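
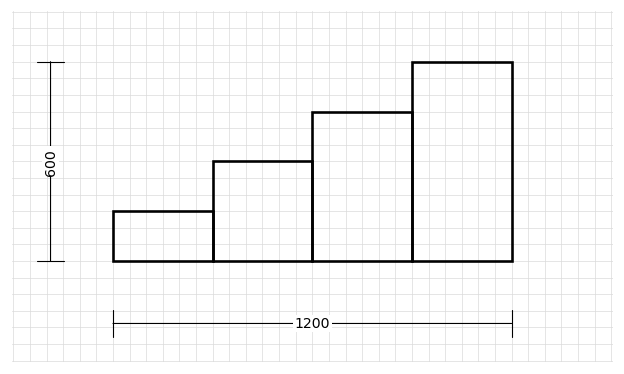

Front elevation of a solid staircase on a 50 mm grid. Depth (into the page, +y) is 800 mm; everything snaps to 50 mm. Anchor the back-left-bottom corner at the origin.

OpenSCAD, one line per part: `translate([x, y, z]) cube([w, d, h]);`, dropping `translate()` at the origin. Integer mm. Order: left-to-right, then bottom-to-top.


cube([300, 800, 150]);
translate([300, 0, 0]) cube([300, 800, 300]);
translate([600, 0, 0]) cube([300, 800, 450]);
translate([900, 0, 0]) cube([300, 800, 600]);


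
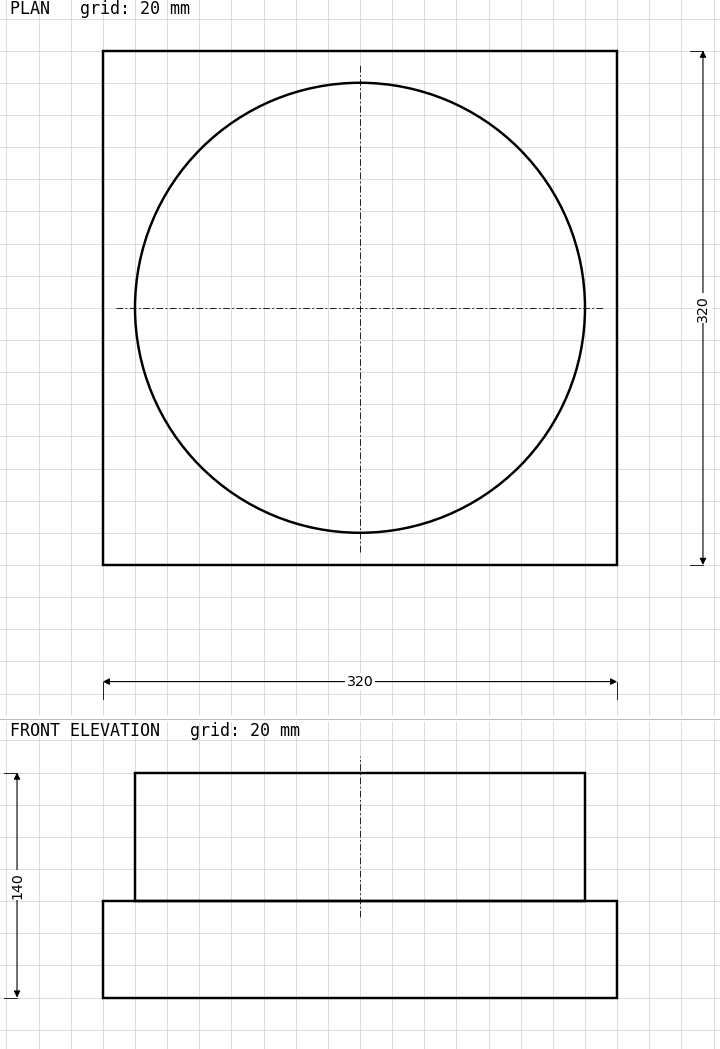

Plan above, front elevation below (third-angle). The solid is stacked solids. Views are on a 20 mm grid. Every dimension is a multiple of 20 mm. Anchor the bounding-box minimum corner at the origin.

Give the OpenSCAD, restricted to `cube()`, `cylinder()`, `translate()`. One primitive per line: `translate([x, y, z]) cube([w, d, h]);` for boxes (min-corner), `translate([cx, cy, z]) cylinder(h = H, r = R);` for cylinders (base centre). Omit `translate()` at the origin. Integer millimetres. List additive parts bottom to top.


cube([320, 320, 60]);
translate([160, 160, 60]) cylinder(h = 80, r = 140);


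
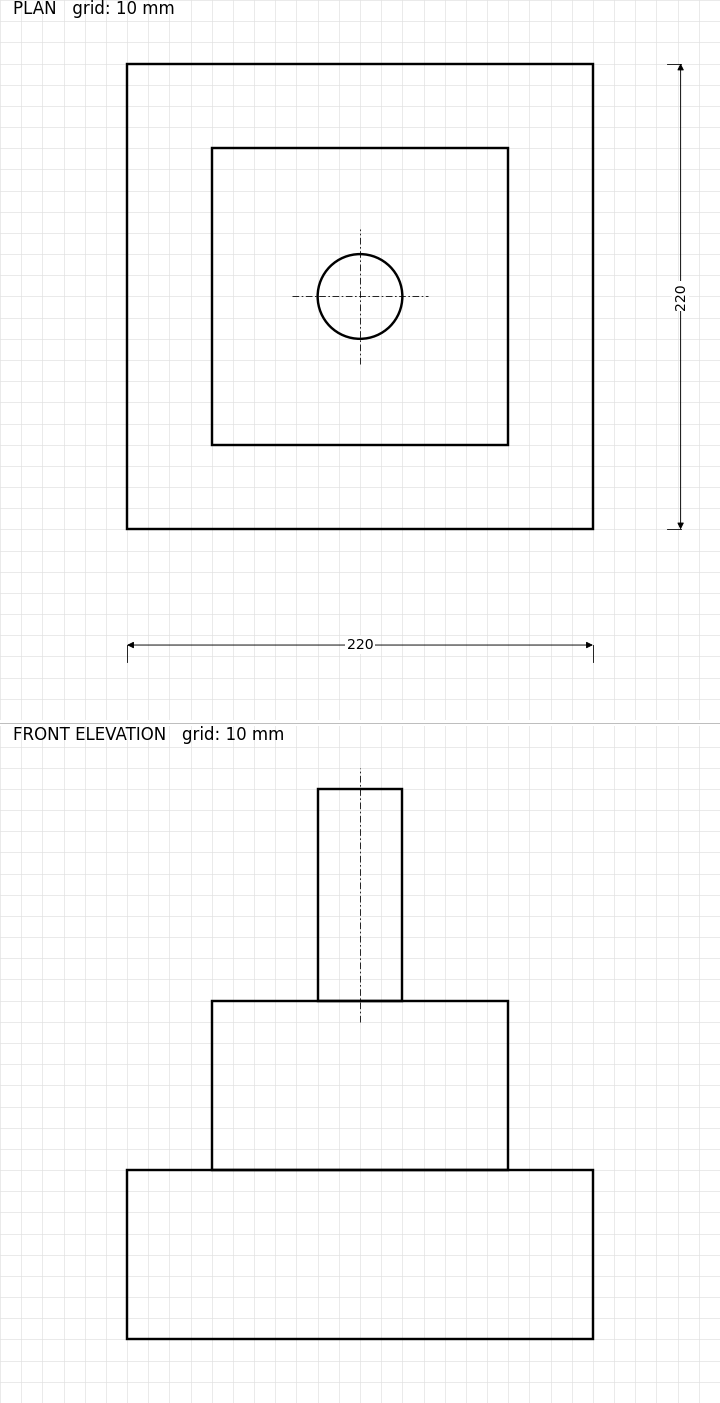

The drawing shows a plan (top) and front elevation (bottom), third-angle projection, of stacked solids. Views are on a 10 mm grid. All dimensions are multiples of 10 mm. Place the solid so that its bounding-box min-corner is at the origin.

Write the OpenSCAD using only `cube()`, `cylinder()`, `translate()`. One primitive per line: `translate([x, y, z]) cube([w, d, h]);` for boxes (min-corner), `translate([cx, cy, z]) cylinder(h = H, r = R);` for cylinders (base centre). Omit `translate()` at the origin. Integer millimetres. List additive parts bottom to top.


cube([220, 220, 80]);
translate([40, 40, 80]) cube([140, 140, 80]);
translate([110, 110, 160]) cylinder(h = 100, r = 20);


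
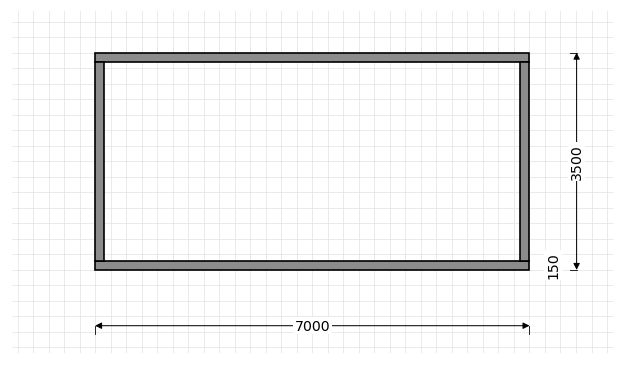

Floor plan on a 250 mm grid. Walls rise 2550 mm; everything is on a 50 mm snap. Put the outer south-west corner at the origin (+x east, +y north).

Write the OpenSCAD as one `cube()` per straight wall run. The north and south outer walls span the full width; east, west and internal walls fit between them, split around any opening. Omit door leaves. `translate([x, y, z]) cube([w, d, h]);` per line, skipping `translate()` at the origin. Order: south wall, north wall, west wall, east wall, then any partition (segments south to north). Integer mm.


cube([7000, 150, 2550]);
translate([0, 3350, 0]) cube([7000, 150, 2550]);
translate([0, 150, 0]) cube([150, 3200, 2550]);
translate([6850, 150, 0]) cube([150, 3200, 2550]);


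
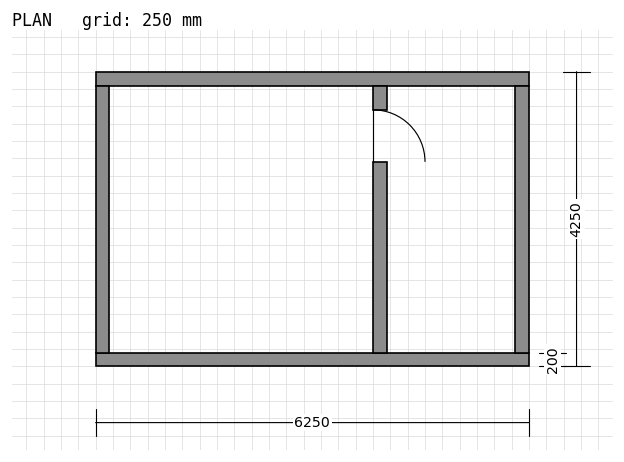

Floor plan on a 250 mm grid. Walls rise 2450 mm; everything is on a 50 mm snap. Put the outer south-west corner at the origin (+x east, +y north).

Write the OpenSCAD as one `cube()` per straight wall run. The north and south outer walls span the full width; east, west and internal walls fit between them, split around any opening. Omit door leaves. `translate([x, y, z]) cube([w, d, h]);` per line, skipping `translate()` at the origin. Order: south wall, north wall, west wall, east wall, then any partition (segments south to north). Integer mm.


cube([6250, 200, 2450]);
translate([0, 4050, 0]) cube([6250, 200, 2450]);
translate([0, 200, 0]) cube([200, 3850, 2450]);
translate([6050, 200, 0]) cube([200, 3850, 2450]);
translate([4000, 200, 0]) cube([200, 2750, 2450]);
translate([4000, 3700, 0]) cube([200, 350, 2450]);


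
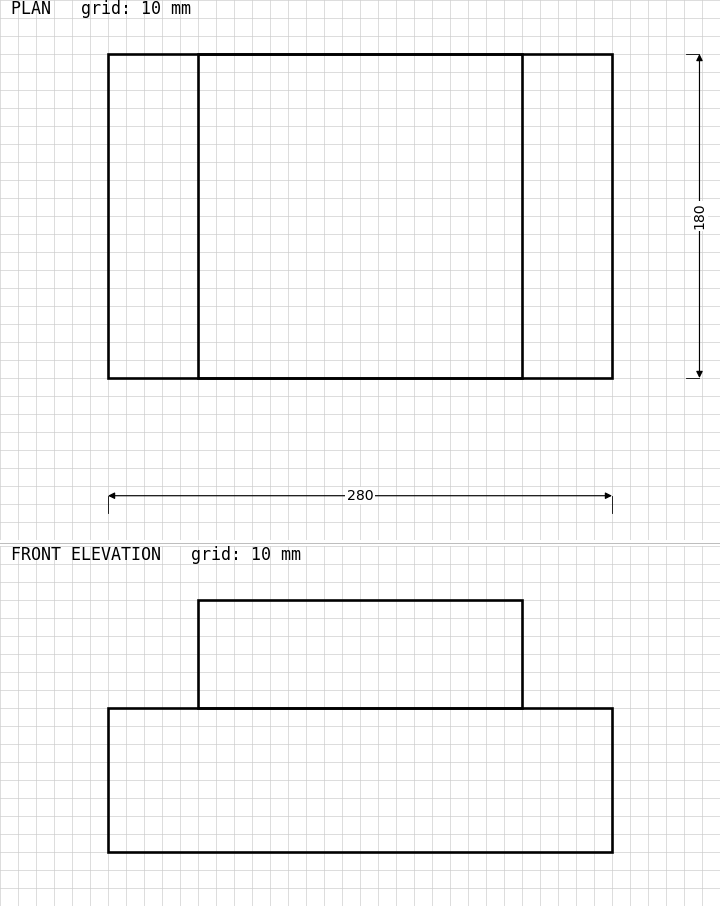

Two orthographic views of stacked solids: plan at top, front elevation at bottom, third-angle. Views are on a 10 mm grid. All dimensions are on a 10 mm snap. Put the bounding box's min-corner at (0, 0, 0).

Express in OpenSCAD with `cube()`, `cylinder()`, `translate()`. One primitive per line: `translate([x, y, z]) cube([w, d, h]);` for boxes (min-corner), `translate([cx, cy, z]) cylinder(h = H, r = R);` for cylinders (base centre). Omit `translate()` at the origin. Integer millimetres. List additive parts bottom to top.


cube([280, 180, 80]);
translate([50, 0, 80]) cube([180, 180, 60]);


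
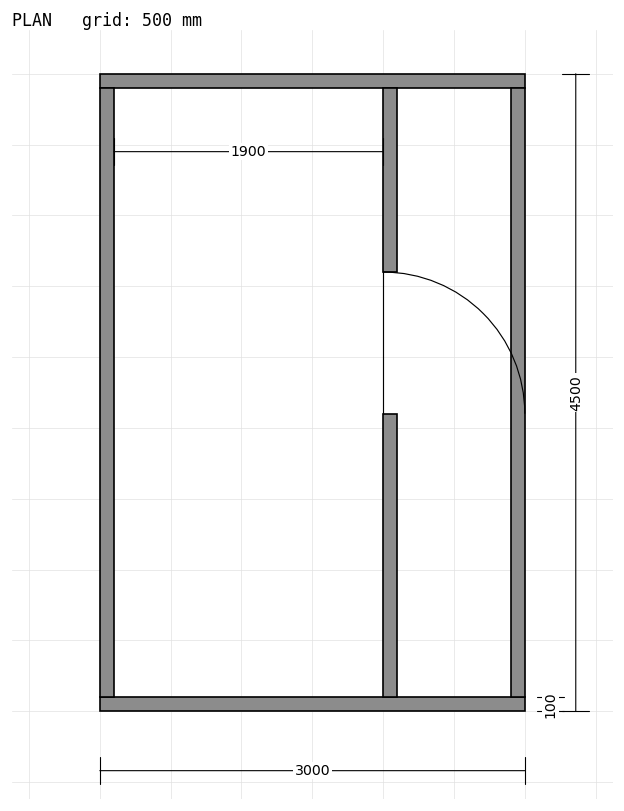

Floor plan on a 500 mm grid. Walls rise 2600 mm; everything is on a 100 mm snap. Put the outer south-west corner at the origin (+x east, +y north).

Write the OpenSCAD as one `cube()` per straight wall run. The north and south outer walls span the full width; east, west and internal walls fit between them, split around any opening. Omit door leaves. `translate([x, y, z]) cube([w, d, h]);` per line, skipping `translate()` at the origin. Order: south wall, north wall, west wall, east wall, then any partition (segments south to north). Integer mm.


cube([3000, 100, 2600]);
translate([0, 4400, 0]) cube([3000, 100, 2600]);
translate([0, 100, 0]) cube([100, 4300, 2600]);
translate([2900, 100, 0]) cube([100, 4300, 2600]);
translate([2000, 100, 0]) cube([100, 2000, 2600]);
translate([2000, 3100, 0]) cube([100, 1300, 2600]);


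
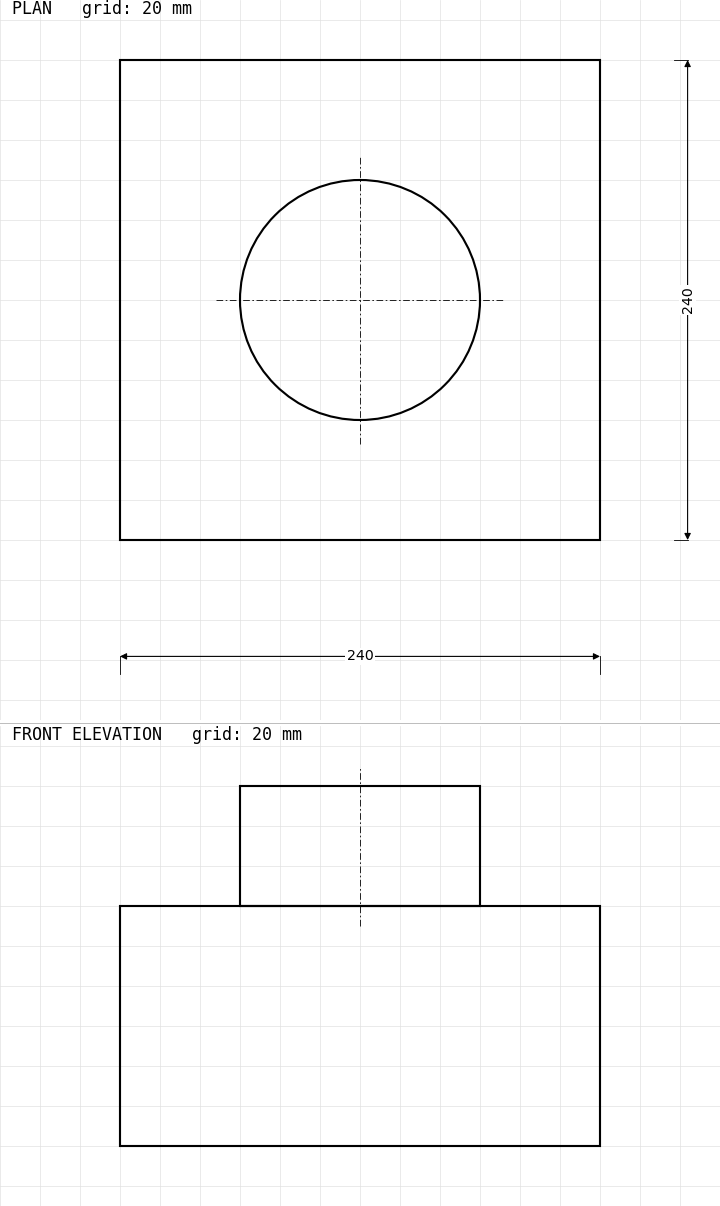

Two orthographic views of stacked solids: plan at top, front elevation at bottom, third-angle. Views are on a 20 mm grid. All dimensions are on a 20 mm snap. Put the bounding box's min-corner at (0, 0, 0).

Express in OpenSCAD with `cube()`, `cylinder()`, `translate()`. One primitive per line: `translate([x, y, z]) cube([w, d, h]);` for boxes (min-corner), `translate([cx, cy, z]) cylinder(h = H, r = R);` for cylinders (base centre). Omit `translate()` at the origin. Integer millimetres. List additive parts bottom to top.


cube([240, 240, 120]);
translate([120, 120, 120]) cylinder(h = 60, r = 60);


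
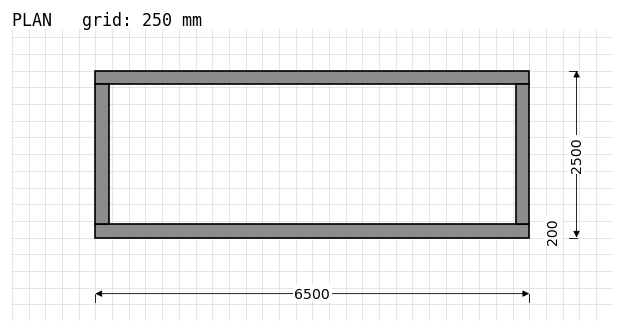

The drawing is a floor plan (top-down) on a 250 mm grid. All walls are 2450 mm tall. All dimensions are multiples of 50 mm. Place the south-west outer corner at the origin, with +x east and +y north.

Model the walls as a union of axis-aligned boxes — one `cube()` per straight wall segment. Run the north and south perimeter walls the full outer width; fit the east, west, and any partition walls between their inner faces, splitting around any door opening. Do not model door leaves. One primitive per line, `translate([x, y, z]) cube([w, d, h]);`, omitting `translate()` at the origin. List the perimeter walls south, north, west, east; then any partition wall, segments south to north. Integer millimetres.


cube([6500, 200, 2450]);
translate([0, 2300, 0]) cube([6500, 200, 2450]);
translate([0, 200, 0]) cube([200, 2100, 2450]);
translate([6300, 200, 0]) cube([200, 2100, 2450]);


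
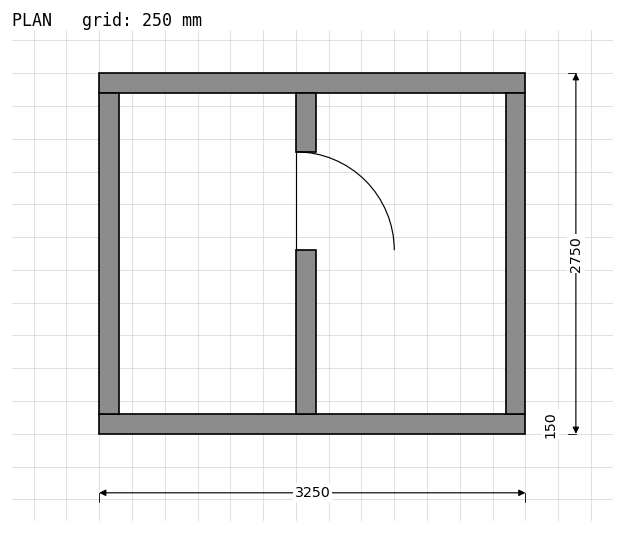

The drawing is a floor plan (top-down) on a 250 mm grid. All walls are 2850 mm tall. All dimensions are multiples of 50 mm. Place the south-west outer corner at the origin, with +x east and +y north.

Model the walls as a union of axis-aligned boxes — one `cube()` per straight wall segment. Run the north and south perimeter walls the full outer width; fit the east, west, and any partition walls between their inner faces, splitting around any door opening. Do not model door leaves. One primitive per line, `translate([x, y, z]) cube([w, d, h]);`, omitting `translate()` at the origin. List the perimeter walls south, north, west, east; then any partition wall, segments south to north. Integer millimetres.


cube([3250, 150, 2850]);
translate([0, 2600, 0]) cube([3250, 150, 2850]);
translate([0, 150, 0]) cube([150, 2450, 2850]);
translate([3100, 150, 0]) cube([150, 2450, 2850]);
translate([1500, 150, 0]) cube([150, 1250, 2850]);
translate([1500, 2150, 0]) cube([150, 450, 2850]);


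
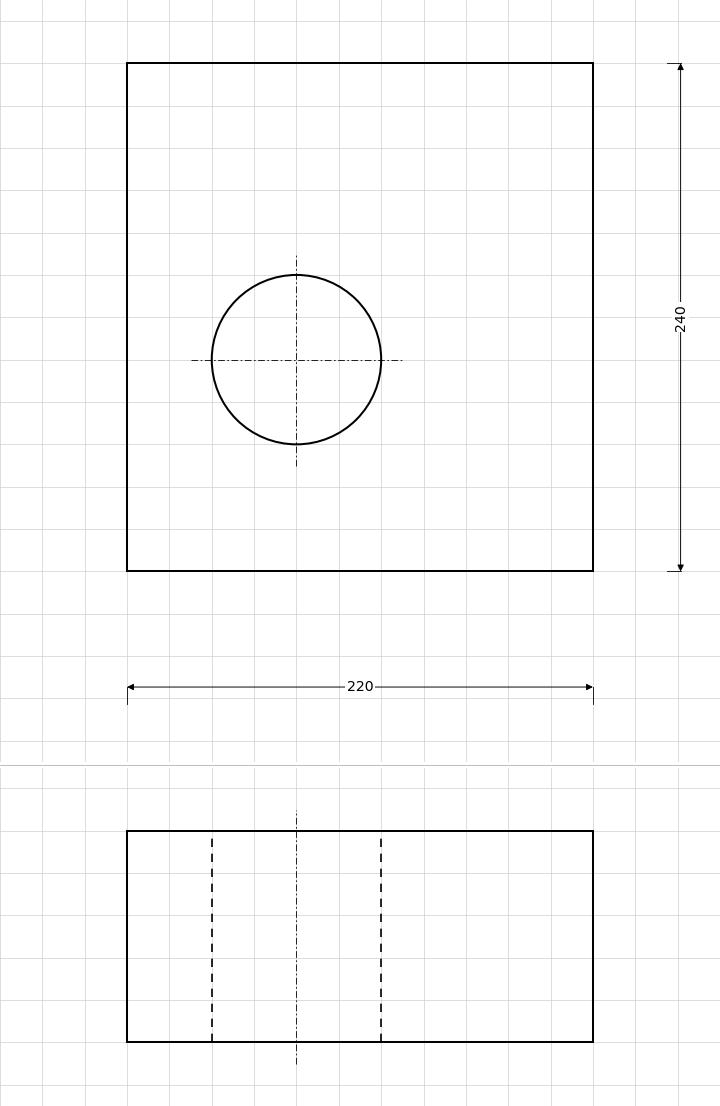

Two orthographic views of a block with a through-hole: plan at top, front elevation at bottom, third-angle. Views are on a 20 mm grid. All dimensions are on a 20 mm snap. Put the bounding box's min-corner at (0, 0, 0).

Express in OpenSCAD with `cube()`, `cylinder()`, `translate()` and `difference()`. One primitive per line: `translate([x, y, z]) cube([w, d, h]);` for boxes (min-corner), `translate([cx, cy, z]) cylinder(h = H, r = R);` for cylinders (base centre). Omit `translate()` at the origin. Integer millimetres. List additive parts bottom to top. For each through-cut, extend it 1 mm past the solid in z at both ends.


difference() {
  cube([220, 240, 100]);
  translate([80, 100, -1]) cylinder(h = 102, r = 40);
}


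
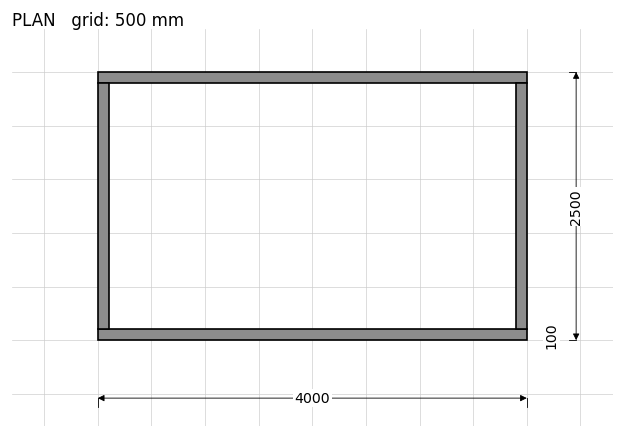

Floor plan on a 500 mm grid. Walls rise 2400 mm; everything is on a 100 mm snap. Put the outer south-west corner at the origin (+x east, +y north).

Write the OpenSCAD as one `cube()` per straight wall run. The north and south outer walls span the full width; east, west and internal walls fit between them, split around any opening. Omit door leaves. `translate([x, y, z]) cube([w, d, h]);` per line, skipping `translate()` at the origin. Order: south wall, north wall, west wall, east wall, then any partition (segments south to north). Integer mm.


cube([4000, 100, 2400]);
translate([0, 2400, 0]) cube([4000, 100, 2400]);
translate([0, 100, 0]) cube([100, 2300, 2400]);
translate([3900, 100, 0]) cube([100, 2300, 2400]);


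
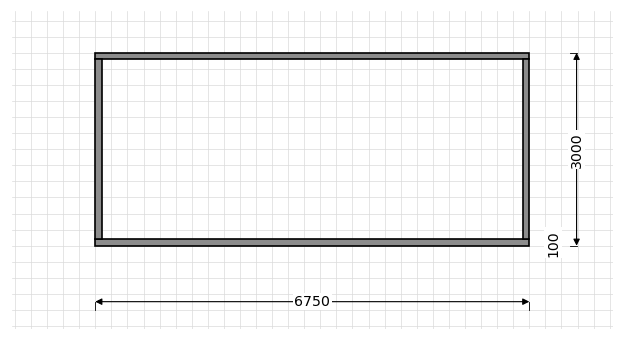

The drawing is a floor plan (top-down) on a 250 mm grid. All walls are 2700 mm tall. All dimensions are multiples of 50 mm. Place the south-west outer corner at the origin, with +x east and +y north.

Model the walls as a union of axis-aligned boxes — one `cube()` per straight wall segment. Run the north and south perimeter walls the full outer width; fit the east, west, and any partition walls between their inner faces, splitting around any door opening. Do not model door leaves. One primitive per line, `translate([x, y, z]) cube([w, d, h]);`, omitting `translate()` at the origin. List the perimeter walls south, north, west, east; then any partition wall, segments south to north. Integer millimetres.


cube([6750, 100, 2700]);
translate([0, 2900, 0]) cube([6750, 100, 2700]);
translate([0, 100, 0]) cube([100, 2800, 2700]);
translate([6650, 100, 0]) cube([100, 2800, 2700]);


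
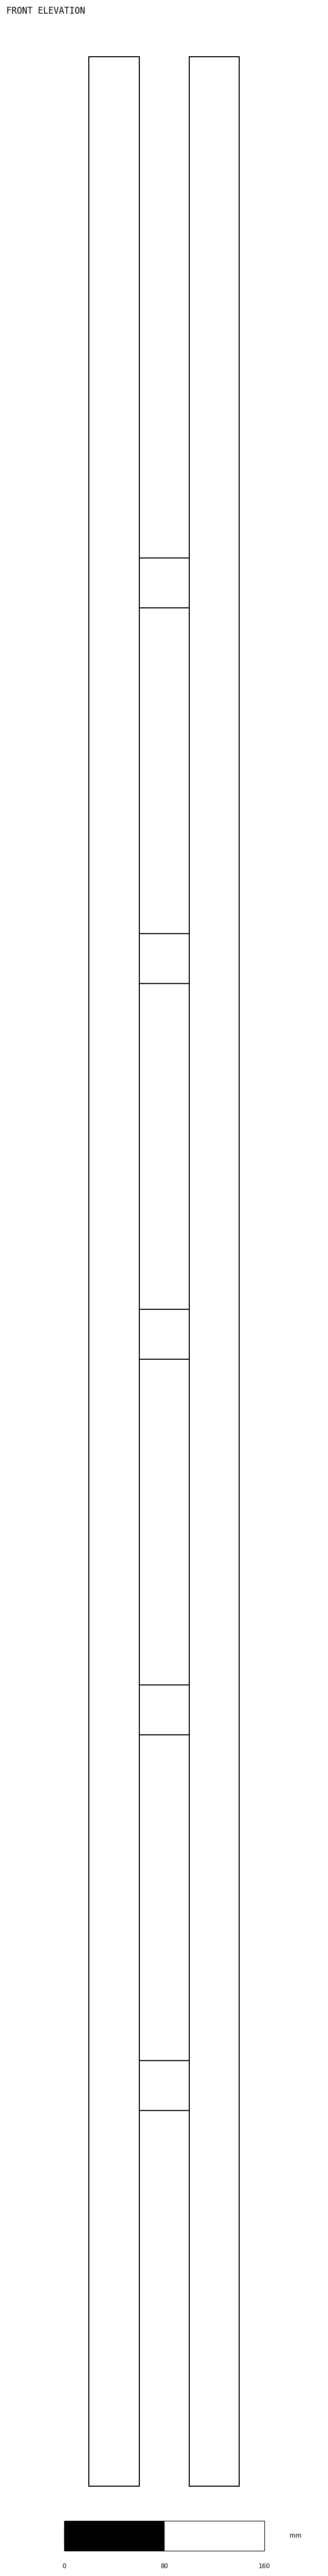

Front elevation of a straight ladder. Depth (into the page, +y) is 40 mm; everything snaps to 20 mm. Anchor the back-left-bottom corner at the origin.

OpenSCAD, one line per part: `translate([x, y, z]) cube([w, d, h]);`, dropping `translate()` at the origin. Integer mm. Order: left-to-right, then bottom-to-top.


cube([40, 40, 1940]);
translate([40, 0, 300]) cube([40, 40, 40]);
translate([40, 0, 600]) cube([40, 40, 40]);
translate([40, 0, 900]) cube([40, 40, 40]);
translate([40, 0, 1200]) cube([40, 40, 40]);
translate([40, 0, 1500]) cube([40, 40, 40]);
translate([80, 0, 0]) cube([40, 40, 1940]);


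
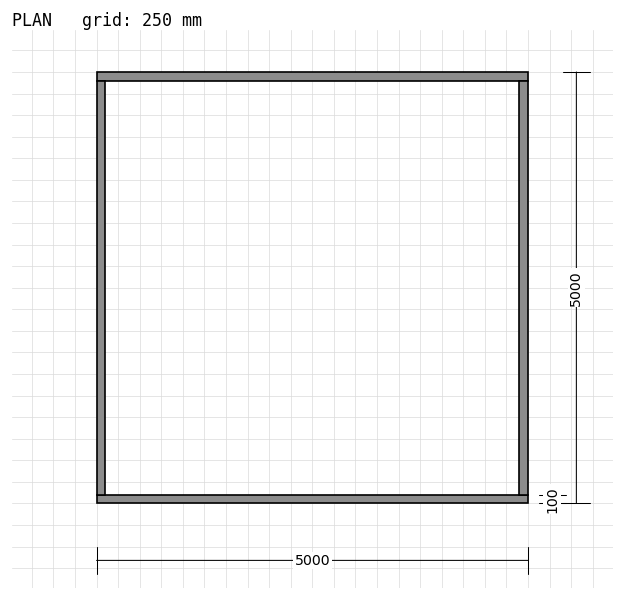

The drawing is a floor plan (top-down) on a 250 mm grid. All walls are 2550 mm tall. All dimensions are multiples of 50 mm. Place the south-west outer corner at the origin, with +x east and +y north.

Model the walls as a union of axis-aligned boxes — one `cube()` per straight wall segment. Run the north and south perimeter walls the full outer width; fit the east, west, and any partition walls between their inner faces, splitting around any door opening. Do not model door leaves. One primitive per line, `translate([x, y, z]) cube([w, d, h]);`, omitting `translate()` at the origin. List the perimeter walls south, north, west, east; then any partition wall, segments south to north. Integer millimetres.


cube([5000, 100, 2550]);
translate([0, 4900, 0]) cube([5000, 100, 2550]);
translate([0, 100, 0]) cube([100, 4800, 2550]);
translate([4900, 100, 0]) cube([100, 4800, 2550]);


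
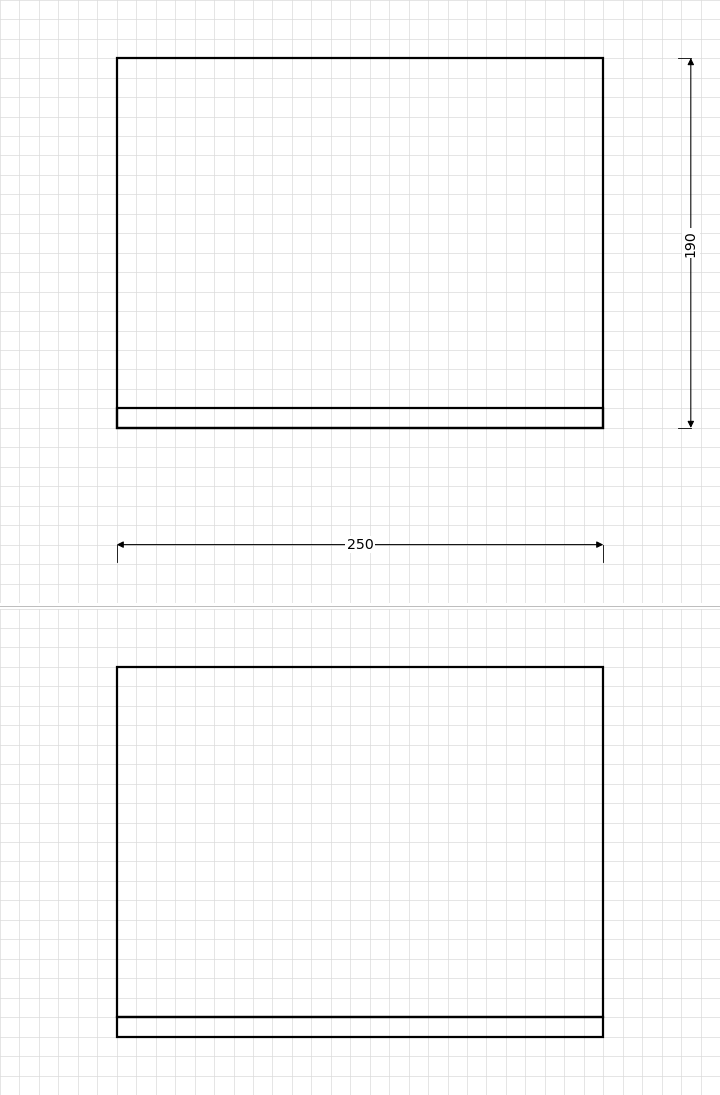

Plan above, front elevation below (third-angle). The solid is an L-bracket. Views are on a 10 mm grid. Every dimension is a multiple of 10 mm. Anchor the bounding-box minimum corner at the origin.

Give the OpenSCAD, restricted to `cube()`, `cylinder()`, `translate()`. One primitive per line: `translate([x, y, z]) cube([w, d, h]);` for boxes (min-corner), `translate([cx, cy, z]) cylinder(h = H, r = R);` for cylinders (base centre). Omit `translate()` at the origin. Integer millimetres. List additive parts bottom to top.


cube([250, 190, 10]);
translate([0, 0, 10]) cube([250, 10, 180]);


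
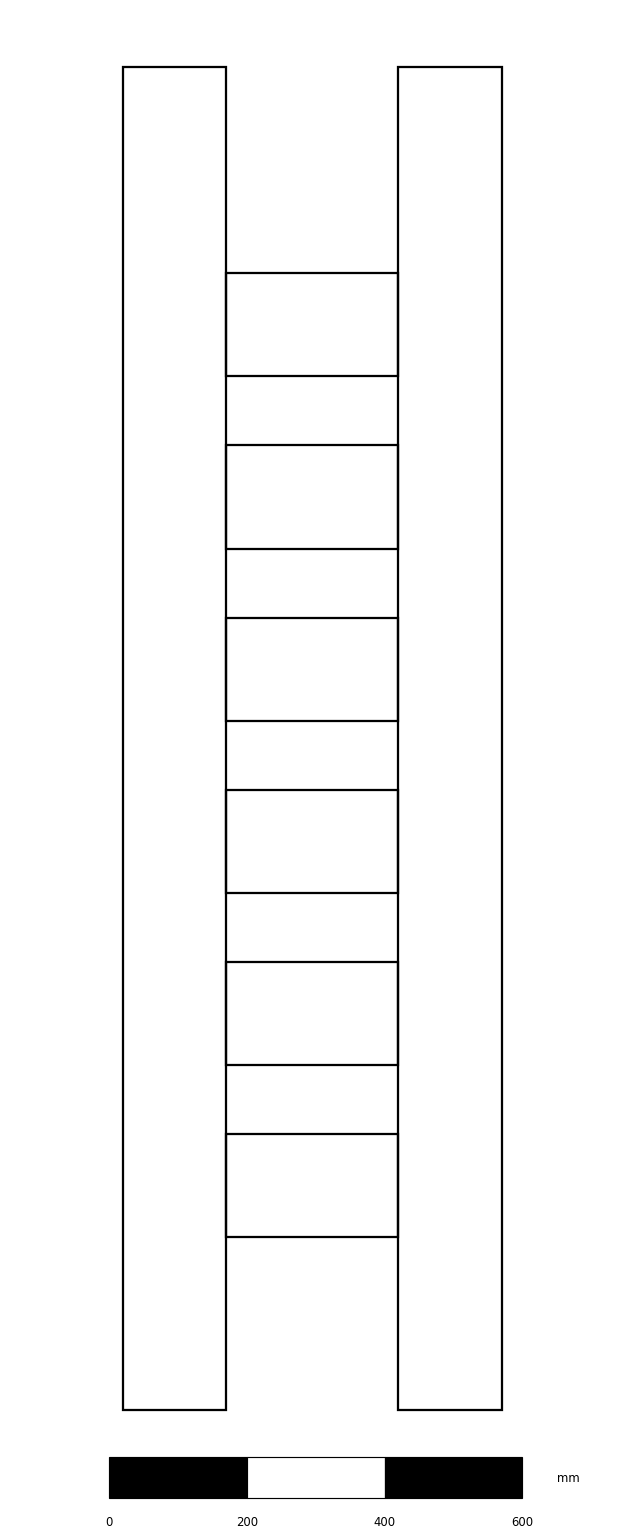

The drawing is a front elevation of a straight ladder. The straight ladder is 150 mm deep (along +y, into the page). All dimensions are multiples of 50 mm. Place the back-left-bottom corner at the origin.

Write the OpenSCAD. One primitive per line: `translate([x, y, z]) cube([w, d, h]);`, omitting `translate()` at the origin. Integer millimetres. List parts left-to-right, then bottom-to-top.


cube([150, 150, 1950]);
translate([150, 0, 250]) cube([250, 150, 150]);
translate([150, 0, 500]) cube([250, 150, 150]);
translate([150, 0, 750]) cube([250, 150, 150]);
translate([150, 0, 1000]) cube([250, 150, 150]);
translate([150, 0, 1250]) cube([250, 150, 150]);
translate([150, 0, 1500]) cube([250, 150, 150]);
translate([400, 0, 0]) cube([150, 150, 1950]);


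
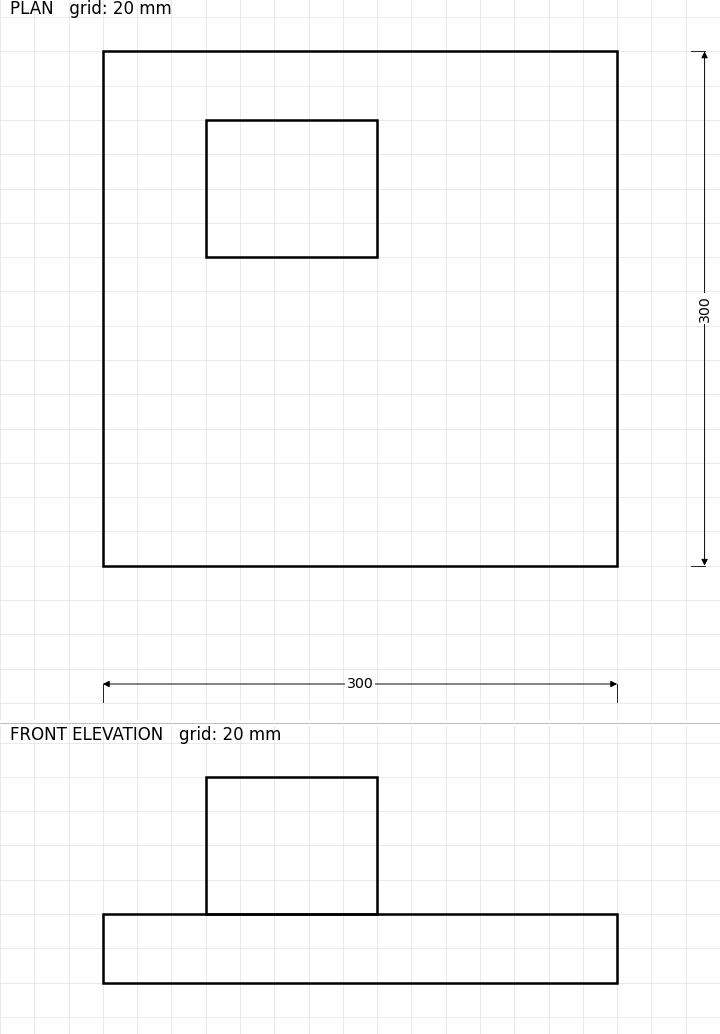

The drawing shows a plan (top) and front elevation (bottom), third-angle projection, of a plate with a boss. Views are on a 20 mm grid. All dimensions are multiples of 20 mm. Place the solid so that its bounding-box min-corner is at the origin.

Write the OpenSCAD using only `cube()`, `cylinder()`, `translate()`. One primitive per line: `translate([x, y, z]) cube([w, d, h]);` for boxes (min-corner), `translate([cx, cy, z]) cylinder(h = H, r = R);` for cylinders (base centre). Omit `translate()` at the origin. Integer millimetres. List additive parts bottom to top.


cube([300, 300, 40]);
translate([60, 180, 40]) cube([100, 80, 80]);


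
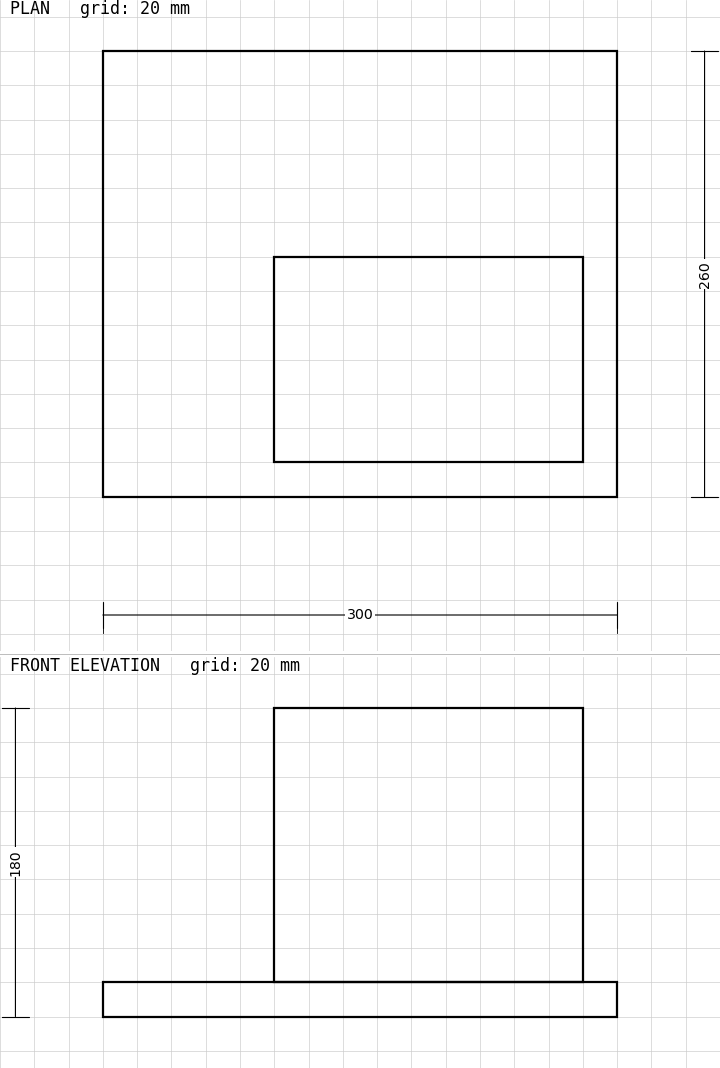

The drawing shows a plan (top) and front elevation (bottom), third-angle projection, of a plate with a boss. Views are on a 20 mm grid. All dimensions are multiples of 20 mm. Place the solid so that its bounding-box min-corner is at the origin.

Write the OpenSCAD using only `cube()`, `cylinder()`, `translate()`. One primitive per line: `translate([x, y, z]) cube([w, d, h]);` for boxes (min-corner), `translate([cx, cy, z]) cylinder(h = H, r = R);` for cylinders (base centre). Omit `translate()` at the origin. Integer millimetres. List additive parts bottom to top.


cube([300, 260, 20]);
translate([100, 20, 20]) cube([180, 120, 160]);


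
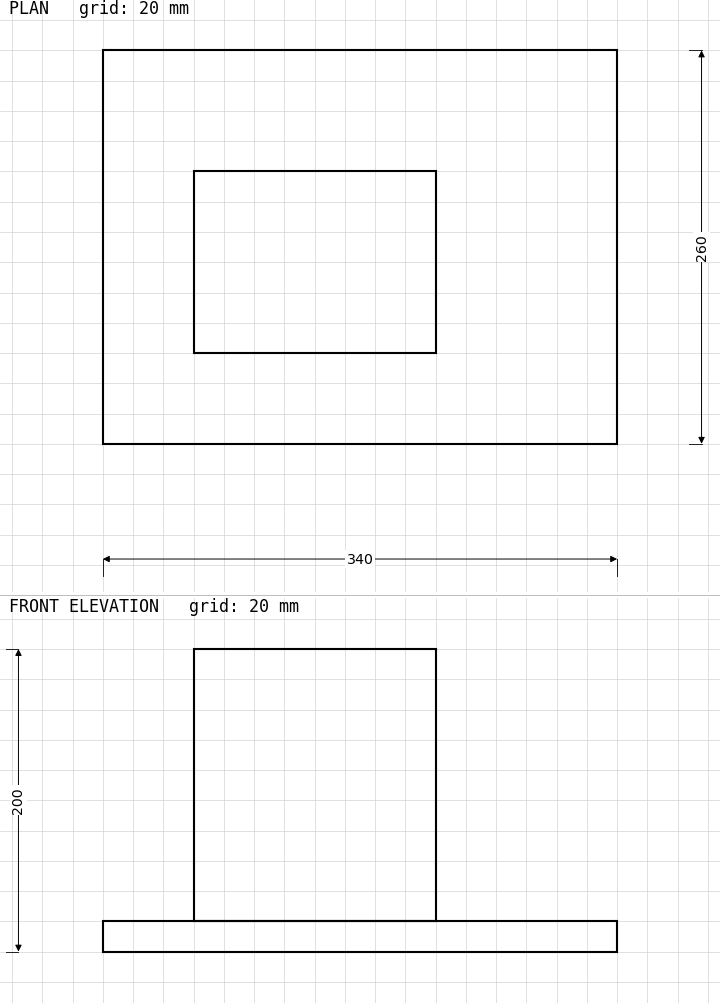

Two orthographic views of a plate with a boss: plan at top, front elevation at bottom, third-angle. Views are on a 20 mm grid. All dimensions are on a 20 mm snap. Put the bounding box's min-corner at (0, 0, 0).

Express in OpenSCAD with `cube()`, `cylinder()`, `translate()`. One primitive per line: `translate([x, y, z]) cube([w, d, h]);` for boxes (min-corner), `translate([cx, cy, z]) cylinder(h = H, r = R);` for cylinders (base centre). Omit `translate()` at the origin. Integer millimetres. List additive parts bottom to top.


cube([340, 260, 20]);
translate([60, 60, 20]) cube([160, 120, 180]);


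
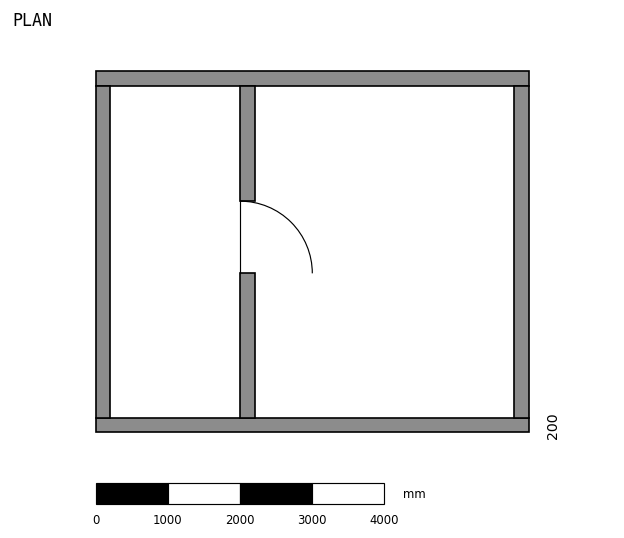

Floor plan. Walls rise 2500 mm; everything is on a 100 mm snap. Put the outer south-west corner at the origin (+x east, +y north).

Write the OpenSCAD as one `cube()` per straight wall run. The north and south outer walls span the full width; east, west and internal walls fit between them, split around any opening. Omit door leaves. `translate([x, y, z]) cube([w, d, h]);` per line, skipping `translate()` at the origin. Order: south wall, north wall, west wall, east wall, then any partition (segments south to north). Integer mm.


cube([6000, 200, 2500]);
translate([0, 4800, 0]) cube([6000, 200, 2500]);
translate([0, 200, 0]) cube([200, 4600, 2500]);
translate([5800, 200, 0]) cube([200, 4600, 2500]);
translate([2000, 200, 0]) cube([200, 2000, 2500]);
translate([2000, 3200, 0]) cube([200, 1600, 2500]);


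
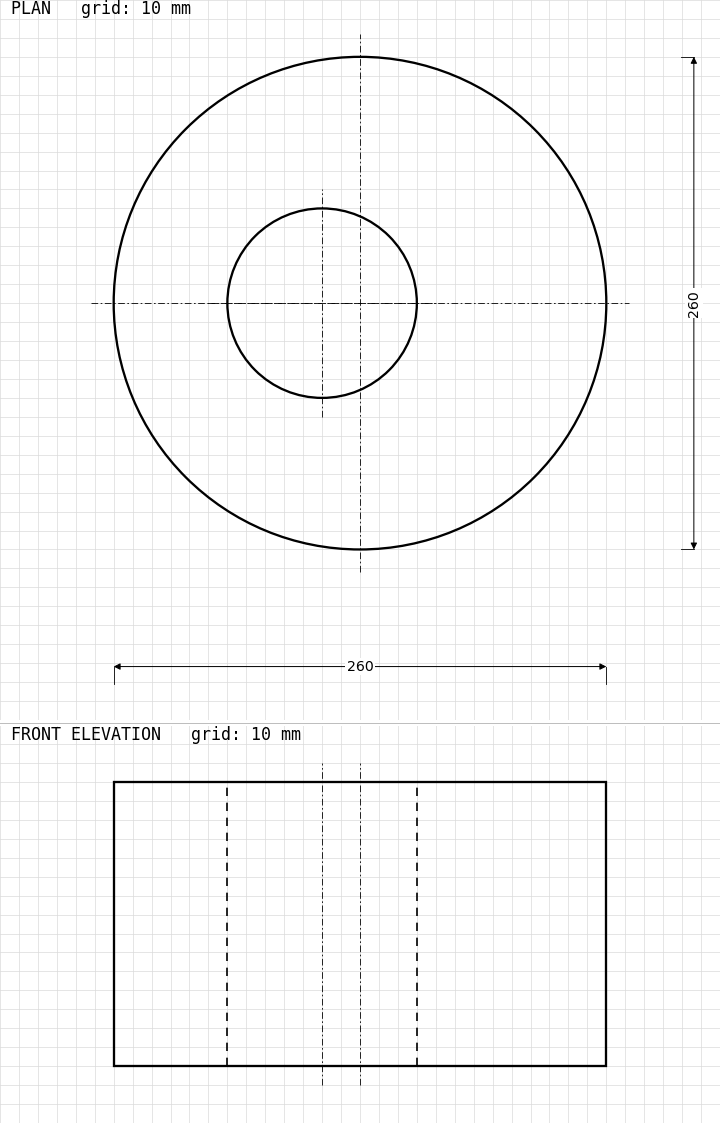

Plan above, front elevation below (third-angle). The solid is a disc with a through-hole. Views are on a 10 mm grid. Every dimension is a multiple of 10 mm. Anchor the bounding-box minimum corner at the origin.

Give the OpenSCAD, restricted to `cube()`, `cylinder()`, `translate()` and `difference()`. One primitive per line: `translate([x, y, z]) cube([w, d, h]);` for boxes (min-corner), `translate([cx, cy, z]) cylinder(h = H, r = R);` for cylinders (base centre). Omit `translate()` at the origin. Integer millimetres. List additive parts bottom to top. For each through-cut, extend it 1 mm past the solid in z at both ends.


difference() {
  translate([130, 130, 0]) cylinder(h = 150, r = 130);
  translate([110, 130, -1]) cylinder(h = 152, r = 50);
}


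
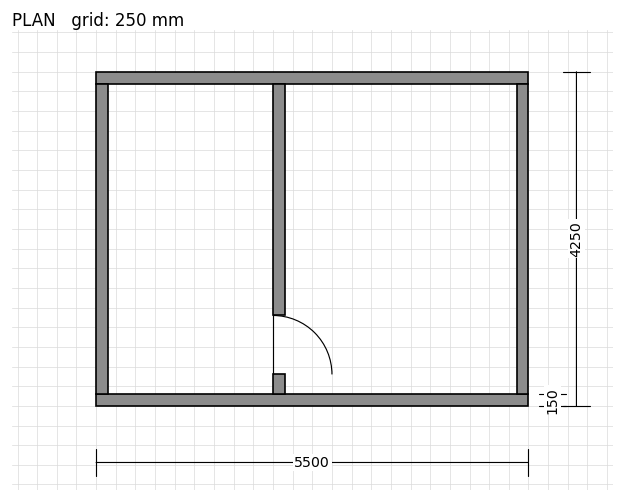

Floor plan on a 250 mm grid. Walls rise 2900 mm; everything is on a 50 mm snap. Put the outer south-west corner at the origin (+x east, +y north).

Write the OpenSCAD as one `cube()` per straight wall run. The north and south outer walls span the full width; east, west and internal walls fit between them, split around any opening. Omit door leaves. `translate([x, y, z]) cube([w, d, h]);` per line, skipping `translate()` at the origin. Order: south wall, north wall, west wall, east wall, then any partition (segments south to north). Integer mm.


cube([5500, 150, 2900]);
translate([0, 4100, 0]) cube([5500, 150, 2900]);
translate([0, 150, 0]) cube([150, 3950, 2900]);
translate([5350, 150, 0]) cube([150, 3950, 2900]);
translate([2250, 150, 0]) cube([150, 250, 2900]);
translate([2250, 1150, 0]) cube([150, 2950, 2900]);


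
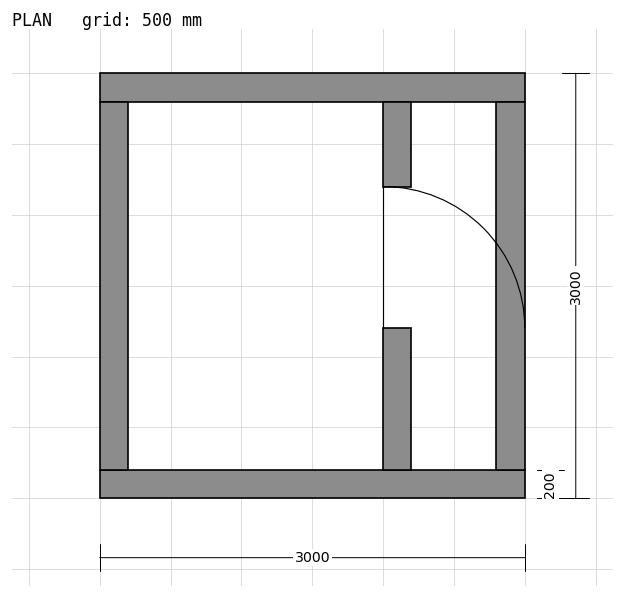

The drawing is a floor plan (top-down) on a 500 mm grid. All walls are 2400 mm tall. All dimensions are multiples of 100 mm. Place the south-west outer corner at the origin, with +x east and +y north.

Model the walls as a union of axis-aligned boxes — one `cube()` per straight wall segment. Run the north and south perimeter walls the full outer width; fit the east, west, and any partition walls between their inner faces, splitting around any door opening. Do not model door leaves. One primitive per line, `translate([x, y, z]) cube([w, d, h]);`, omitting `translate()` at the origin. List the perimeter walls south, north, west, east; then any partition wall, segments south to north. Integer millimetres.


cube([3000, 200, 2400]);
translate([0, 2800, 0]) cube([3000, 200, 2400]);
translate([0, 200, 0]) cube([200, 2600, 2400]);
translate([2800, 200, 0]) cube([200, 2600, 2400]);
translate([2000, 200, 0]) cube([200, 1000, 2400]);
translate([2000, 2200, 0]) cube([200, 600, 2400]);


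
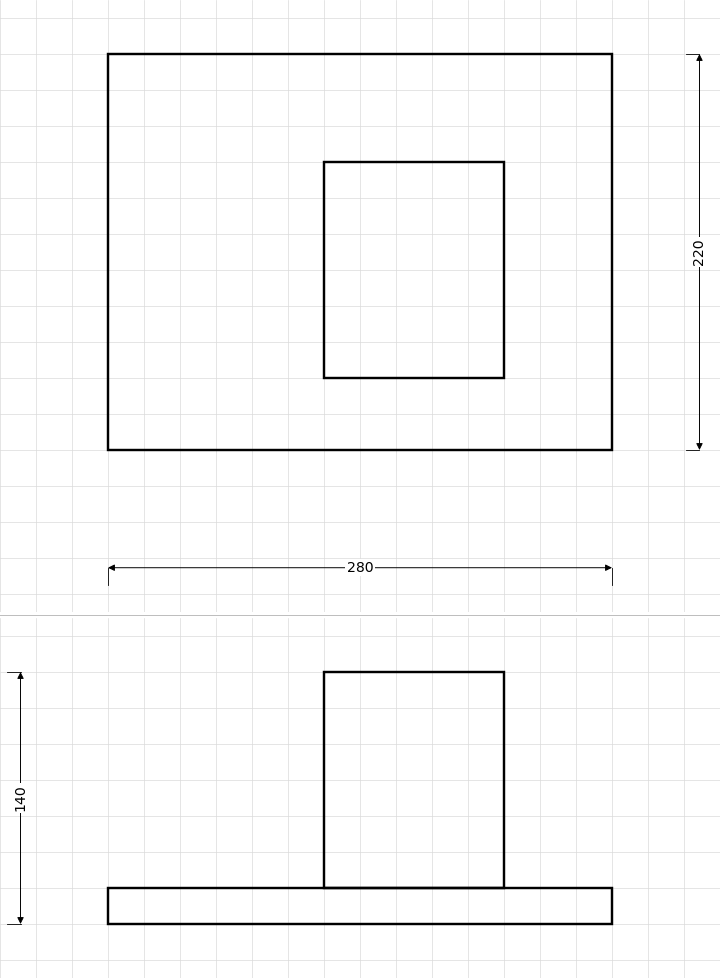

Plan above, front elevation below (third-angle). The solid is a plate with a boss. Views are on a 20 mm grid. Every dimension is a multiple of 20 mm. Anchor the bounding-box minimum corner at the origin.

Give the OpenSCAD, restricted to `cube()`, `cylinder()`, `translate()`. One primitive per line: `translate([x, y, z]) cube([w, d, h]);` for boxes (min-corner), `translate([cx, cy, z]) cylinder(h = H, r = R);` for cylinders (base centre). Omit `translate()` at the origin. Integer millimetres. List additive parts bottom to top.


cube([280, 220, 20]);
translate([120, 40, 20]) cube([100, 120, 120]);


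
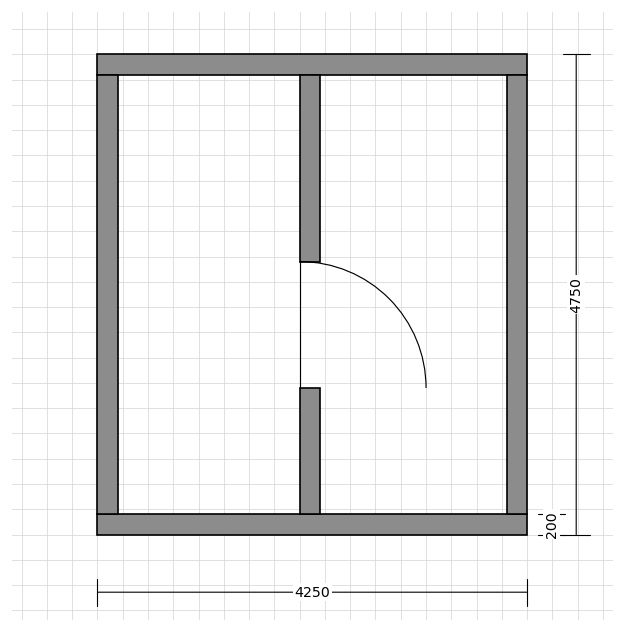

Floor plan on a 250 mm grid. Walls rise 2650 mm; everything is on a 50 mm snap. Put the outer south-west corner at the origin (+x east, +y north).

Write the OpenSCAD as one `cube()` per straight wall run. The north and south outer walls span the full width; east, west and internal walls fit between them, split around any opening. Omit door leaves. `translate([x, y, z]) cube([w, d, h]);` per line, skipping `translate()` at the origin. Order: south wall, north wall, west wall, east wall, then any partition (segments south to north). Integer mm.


cube([4250, 200, 2650]);
translate([0, 4550, 0]) cube([4250, 200, 2650]);
translate([0, 200, 0]) cube([200, 4350, 2650]);
translate([4050, 200, 0]) cube([200, 4350, 2650]);
translate([2000, 200, 0]) cube([200, 1250, 2650]);
translate([2000, 2700, 0]) cube([200, 1850, 2650]);


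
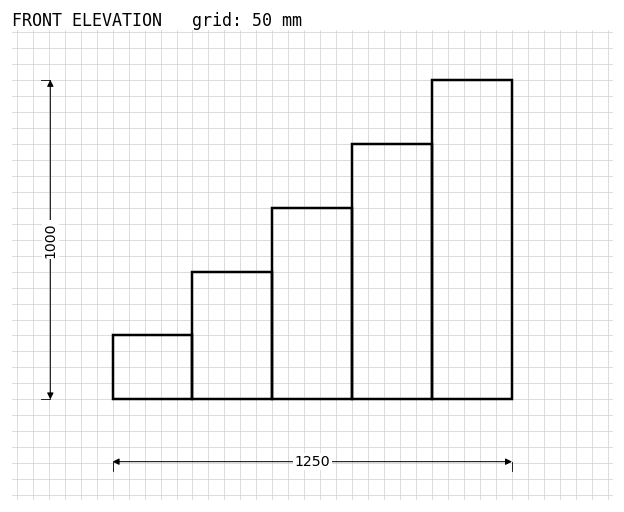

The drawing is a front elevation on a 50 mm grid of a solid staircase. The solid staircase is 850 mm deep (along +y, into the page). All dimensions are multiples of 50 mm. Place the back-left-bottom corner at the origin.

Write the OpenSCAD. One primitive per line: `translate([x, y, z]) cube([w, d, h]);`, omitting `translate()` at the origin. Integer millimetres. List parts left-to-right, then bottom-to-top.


cube([250, 850, 200]);
translate([250, 0, 0]) cube([250, 850, 400]);
translate([500, 0, 0]) cube([250, 850, 600]);
translate([750, 0, 0]) cube([250, 850, 800]);
translate([1000, 0, 0]) cube([250, 850, 1000]);


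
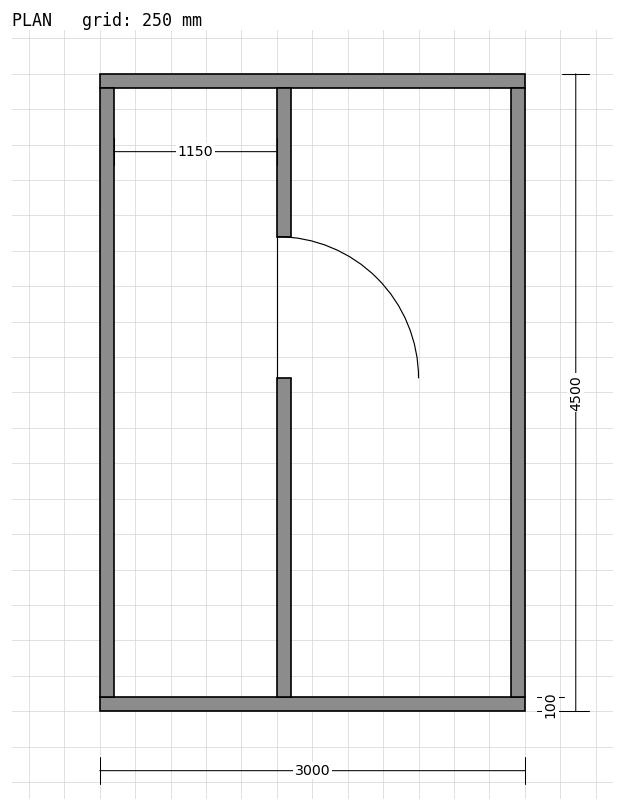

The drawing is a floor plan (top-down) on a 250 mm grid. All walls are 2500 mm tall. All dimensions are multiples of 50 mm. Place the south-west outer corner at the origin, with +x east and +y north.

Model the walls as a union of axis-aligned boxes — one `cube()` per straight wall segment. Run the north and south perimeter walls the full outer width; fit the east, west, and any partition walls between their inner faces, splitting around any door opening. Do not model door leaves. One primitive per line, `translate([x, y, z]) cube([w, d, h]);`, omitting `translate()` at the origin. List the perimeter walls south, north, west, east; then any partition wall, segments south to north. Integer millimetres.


cube([3000, 100, 2500]);
translate([0, 4400, 0]) cube([3000, 100, 2500]);
translate([0, 100, 0]) cube([100, 4300, 2500]);
translate([2900, 100, 0]) cube([100, 4300, 2500]);
translate([1250, 100, 0]) cube([100, 2250, 2500]);
translate([1250, 3350, 0]) cube([100, 1050, 2500]);


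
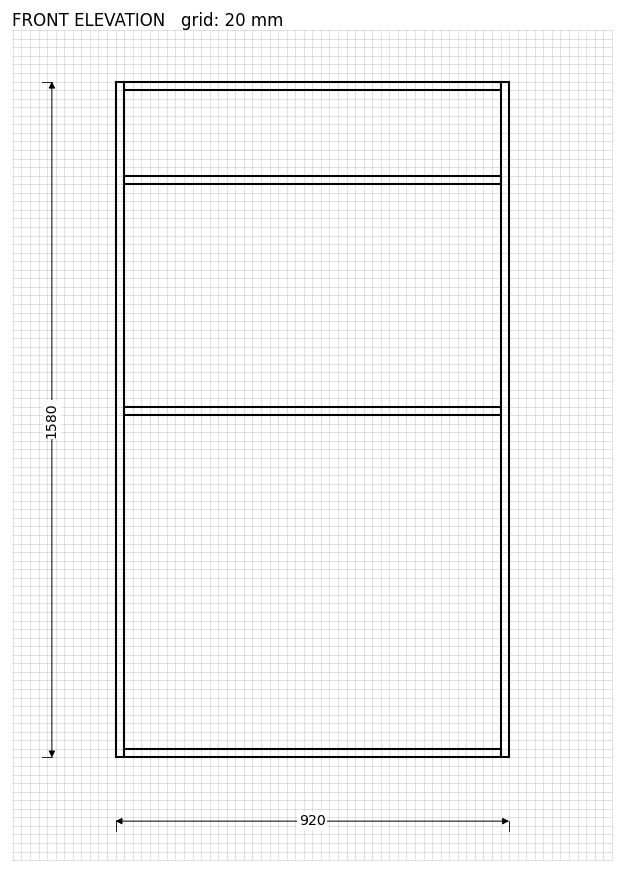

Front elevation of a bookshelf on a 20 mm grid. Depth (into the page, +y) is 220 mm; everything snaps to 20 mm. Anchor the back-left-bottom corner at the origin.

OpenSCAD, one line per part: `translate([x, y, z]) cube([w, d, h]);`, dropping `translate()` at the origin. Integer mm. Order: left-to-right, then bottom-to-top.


cube([20, 220, 1580]);
translate([20, 0, 0]) cube([880, 220, 20]);
translate([20, 0, 800]) cube([880, 220, 20]);
translate([20, 0, 1340]) cube([880, 220, 20]);
translate([20, 0, 1560]) cube([880, 220, 20]);
translate([900, 0, 0]) cube([20, 220, 1580]);


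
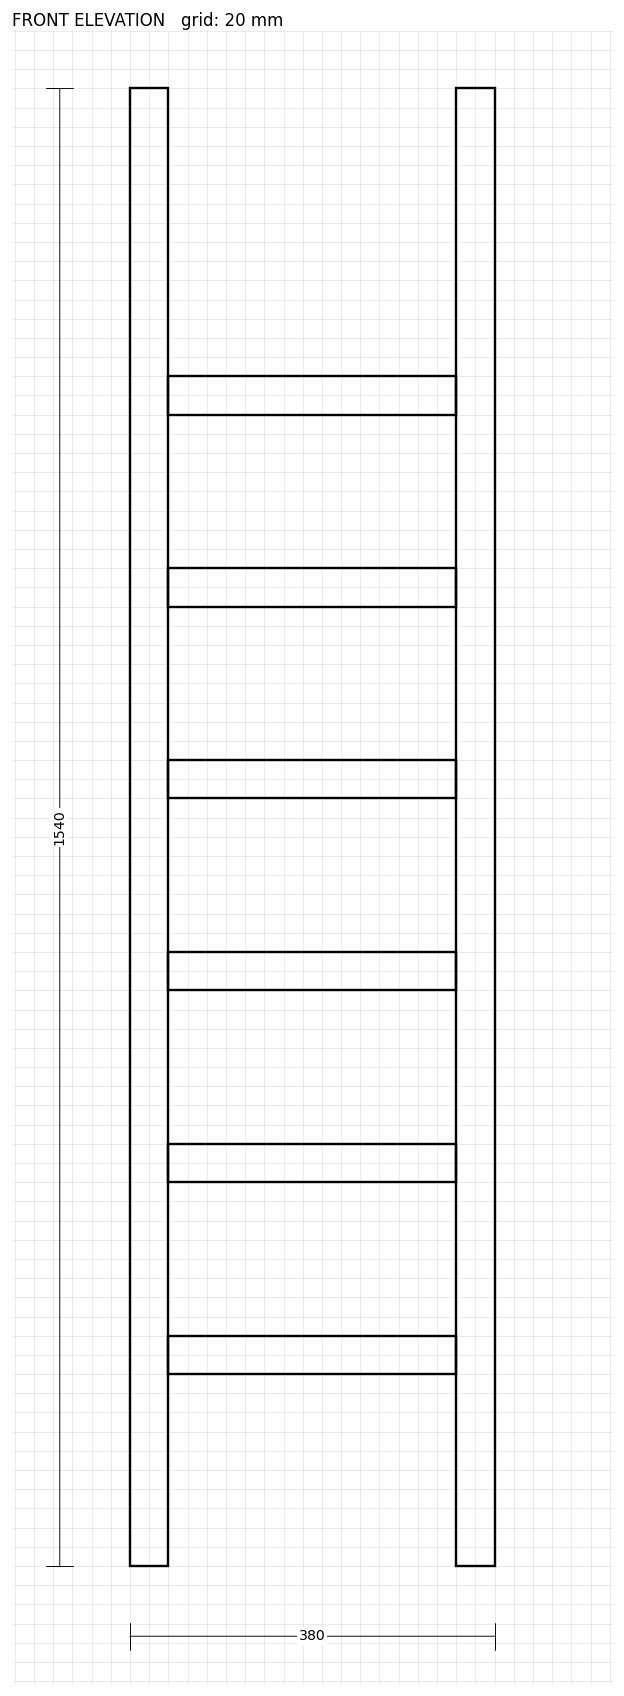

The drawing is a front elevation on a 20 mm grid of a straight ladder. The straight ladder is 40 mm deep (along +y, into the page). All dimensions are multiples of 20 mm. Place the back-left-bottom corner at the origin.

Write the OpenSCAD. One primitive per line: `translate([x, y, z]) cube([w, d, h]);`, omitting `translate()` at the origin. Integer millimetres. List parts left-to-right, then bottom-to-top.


cube([40, 40, 1540]);
translate([40, 0, 200]) cube([300, 40, 40]);
translate([40, 0, 400]) cube([300, 40, 40]);
translate([40, 0, 600]) cube([300, 40, 40]);
translate([40, 0, 800]) cube([300, 40, 40]);
translate([40, 0, 1000]) cube([300, 40, 40]);
translate([40, 0, 1200]) cube([300, 40, 40]);
translate([340, 0, 0]) cube([40, 40, 1540]);


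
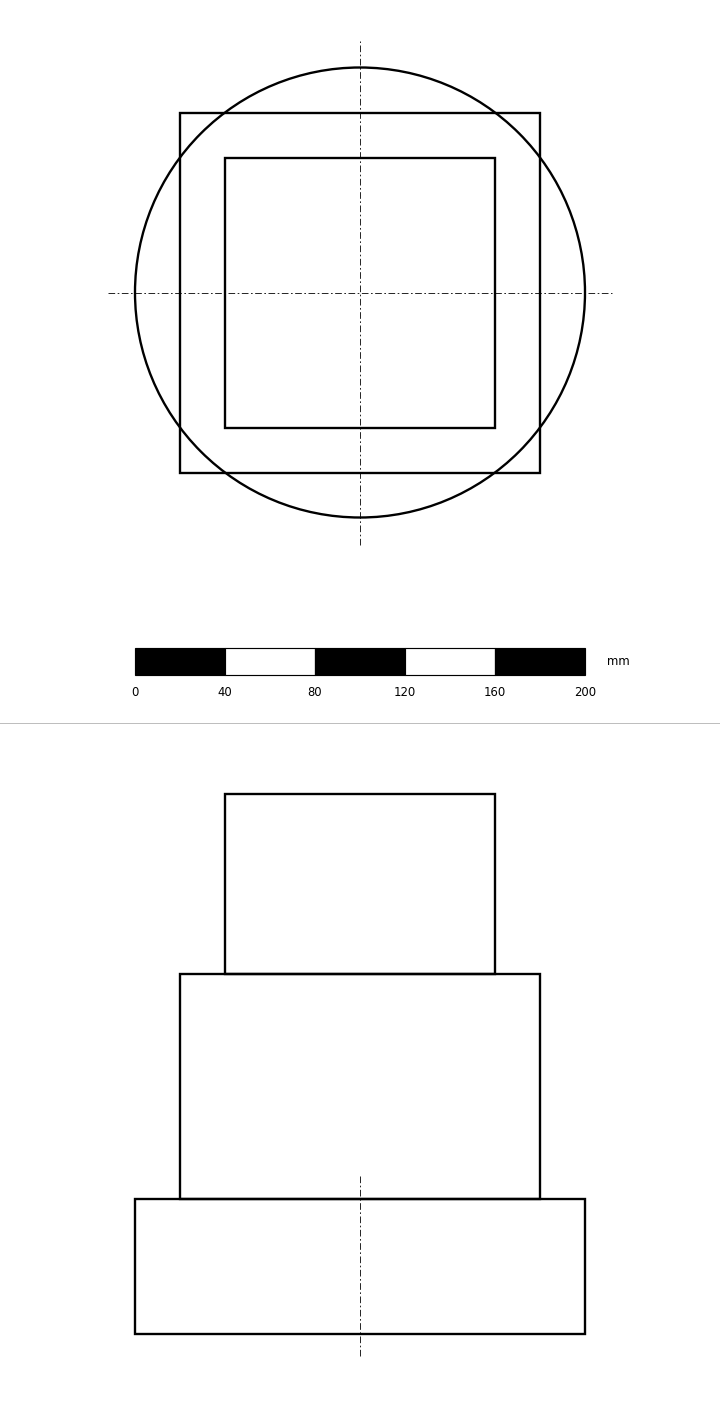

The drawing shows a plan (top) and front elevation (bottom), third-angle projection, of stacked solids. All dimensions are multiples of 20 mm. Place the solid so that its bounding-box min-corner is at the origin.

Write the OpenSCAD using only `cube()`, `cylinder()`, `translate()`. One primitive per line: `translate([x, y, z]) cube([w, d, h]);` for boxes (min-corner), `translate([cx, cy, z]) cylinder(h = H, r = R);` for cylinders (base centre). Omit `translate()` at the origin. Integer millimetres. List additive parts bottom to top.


translate([100, 100, 0]) cylinder(h = 60, r = 100);
translate([20, 20, 60]) cube([160, 160, 100]);
translate([40, 40, 160]) cube([120, 120, 80]);


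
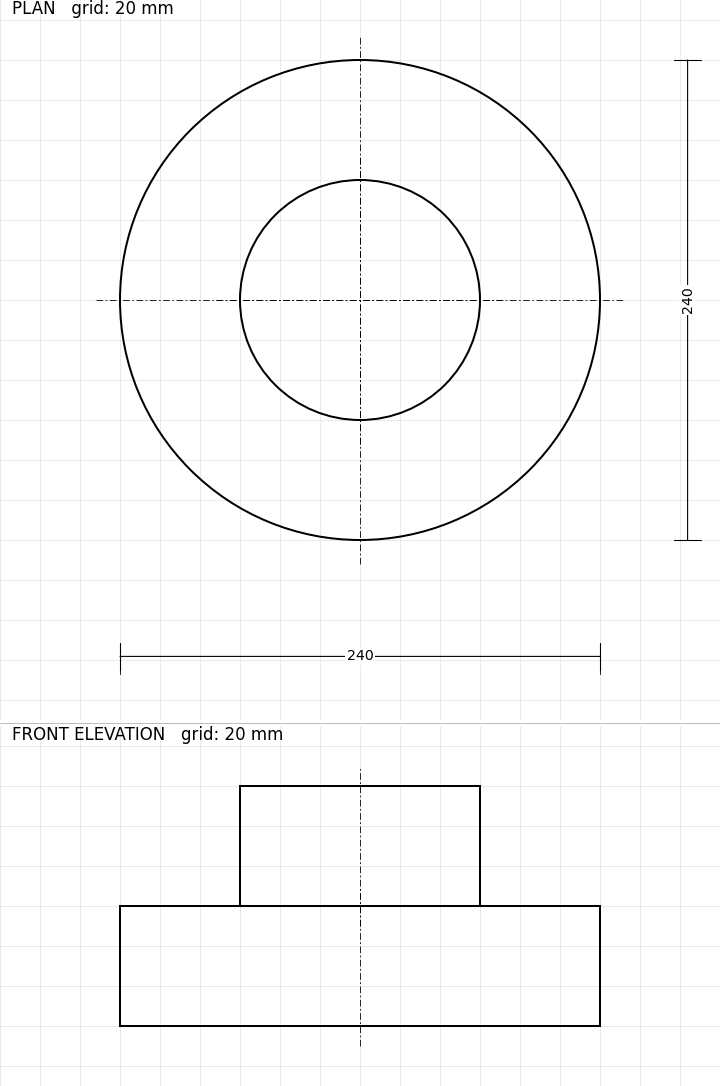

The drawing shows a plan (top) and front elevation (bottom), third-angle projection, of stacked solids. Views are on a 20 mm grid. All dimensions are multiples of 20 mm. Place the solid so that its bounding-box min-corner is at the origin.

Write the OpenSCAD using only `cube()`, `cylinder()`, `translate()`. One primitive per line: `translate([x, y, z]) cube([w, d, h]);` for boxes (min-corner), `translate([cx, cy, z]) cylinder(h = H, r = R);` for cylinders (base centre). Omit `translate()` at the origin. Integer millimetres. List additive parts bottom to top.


translate([120, 120, 0]) cylinder(h = 60, r = 120);
translate([120, 120, 60]) cylinder(h = 60, r = 60);


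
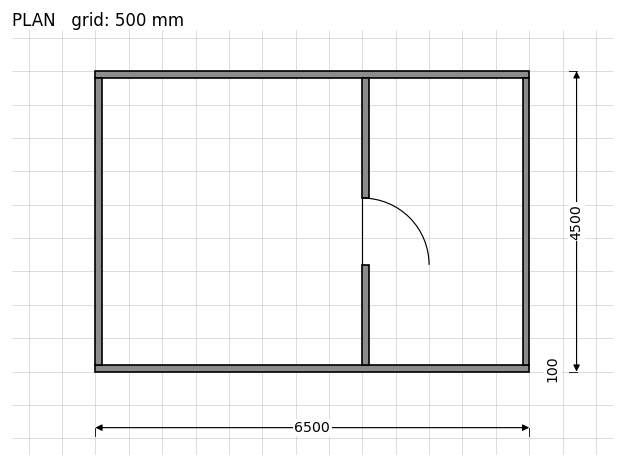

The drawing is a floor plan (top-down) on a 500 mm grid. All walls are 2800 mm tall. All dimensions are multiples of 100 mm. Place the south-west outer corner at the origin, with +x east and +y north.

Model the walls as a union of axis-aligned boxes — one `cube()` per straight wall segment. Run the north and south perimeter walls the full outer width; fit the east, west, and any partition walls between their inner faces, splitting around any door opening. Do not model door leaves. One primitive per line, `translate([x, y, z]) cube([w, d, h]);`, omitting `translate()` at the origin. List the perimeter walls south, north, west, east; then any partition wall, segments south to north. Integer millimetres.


cube([6500, 100, 2800]);
translate([0, 4400, 0]) cube([6500, 100, 2800]);
translate([0, 100, 0]) cube([100, 4300, 2800]);
translate([6400, 100, 0]) cube([100, 4300, 2800]);
translate([4000, 100, 0]) cube([100, 1500, 2800]);
translate([4000, 2600, 0]) cube([100, 1800, 2800]);


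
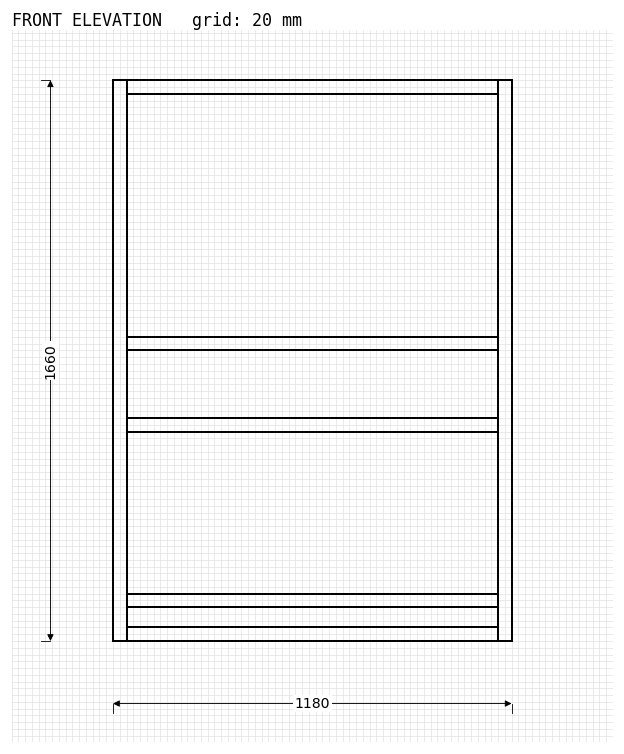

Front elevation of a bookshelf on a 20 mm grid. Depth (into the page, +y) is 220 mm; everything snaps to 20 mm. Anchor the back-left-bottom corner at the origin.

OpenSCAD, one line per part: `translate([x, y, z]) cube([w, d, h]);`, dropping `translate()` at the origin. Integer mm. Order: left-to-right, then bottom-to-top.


cube([40, 220, 1660]);
translate([40, 0, 0]) cube([1100, 220, 40]);
translate([40, 0, 100]) cube([1100, 220, 40]);
translate([40, 0, 620]) cube([1100, 220, 40]);
translate([40, 0, 860]) cube([1100, 220, 40]);
translate([40, 0, 1620]) cube([1100, 220, 40]);
translate([1140, 0, 0]) cube([40, 220, 1660]);


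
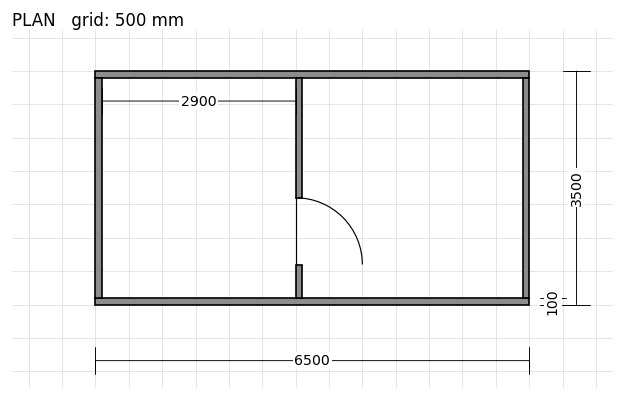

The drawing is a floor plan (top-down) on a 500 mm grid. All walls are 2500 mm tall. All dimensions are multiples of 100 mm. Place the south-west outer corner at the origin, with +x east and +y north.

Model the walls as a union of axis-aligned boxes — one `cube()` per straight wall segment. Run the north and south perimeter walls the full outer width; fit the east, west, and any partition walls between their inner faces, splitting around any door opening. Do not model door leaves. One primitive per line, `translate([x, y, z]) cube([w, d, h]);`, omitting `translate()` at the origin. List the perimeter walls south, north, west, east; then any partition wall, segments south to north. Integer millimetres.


cube([6500, 100, 2500]);
translate([0, 3400, 0]) cube([6500, 100, 2500]);
translate([0, 100, 0]) cube([100, 3300, 2500]);
translate([6400, 100, 0]) cube([100, 3300, 2500]);
translate([3000, 100, 0]) cube([100, 500, 2500]);
translate([3000, 1600, 0]) cube([100, 1800, 2500]);


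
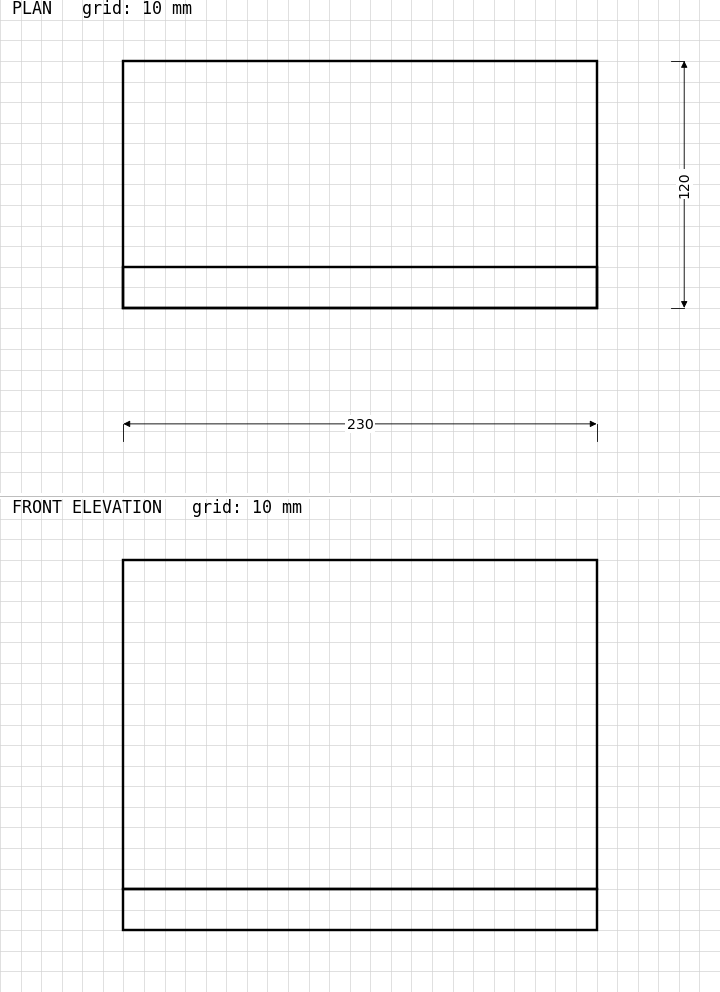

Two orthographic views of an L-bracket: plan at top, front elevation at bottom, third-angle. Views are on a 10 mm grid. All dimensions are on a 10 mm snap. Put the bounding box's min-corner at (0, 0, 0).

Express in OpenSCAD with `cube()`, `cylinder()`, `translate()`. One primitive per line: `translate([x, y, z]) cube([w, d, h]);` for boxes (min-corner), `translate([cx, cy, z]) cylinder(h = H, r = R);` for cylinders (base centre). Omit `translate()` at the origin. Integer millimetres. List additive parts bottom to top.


cube([230, 120, 20]);
translate([0, 0, 20]) cube([230, 20, 160]);


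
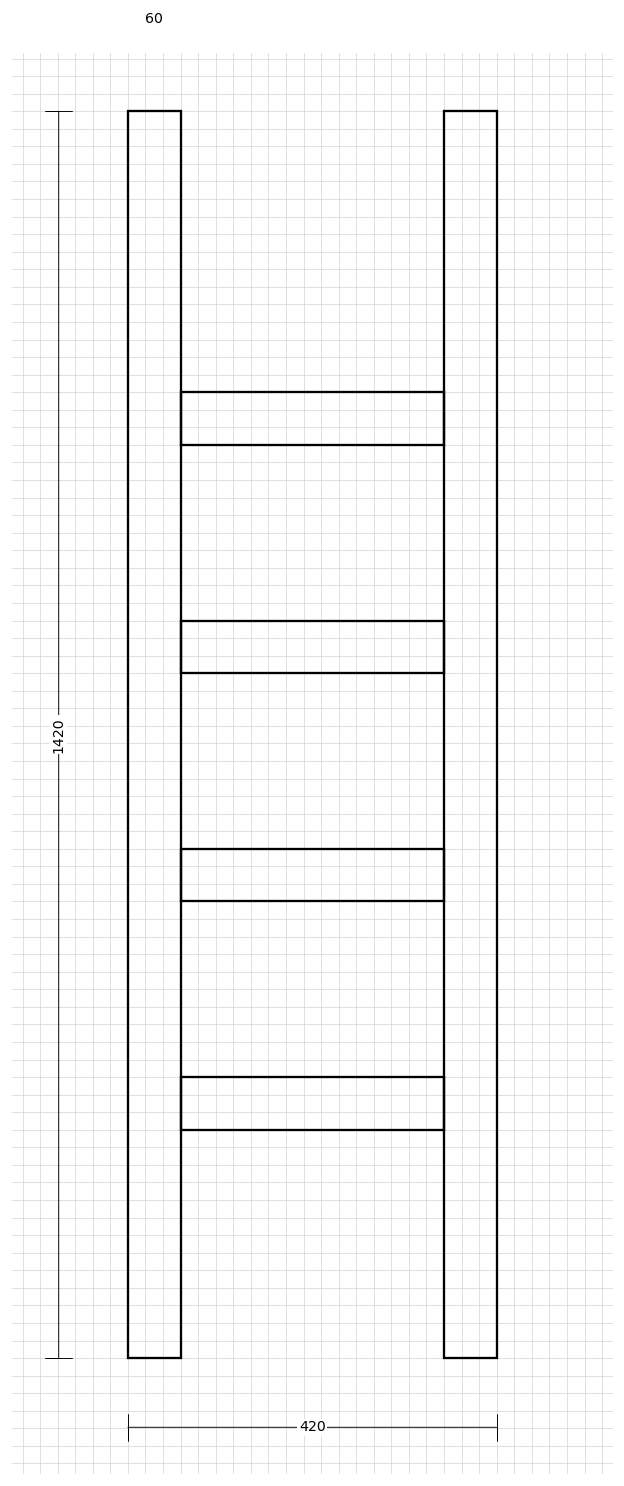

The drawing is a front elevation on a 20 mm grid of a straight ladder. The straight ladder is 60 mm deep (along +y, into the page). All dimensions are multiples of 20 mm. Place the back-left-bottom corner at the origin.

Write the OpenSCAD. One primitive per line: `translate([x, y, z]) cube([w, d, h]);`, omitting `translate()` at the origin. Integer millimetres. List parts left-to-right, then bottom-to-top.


cube([60, 60, 1420]);
translate([60, 0, 260]) cube([300, 60, 60]);
translate([60, 0, 520]) cube([300, 60, 60]);
translate([60, 0, 780]) cube([300, 60, 60]);
translate([60, 0, 1040]) cube([300, 60, 60]);
translate([360, 0, 0]) cube([60, 60, 1420]);
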